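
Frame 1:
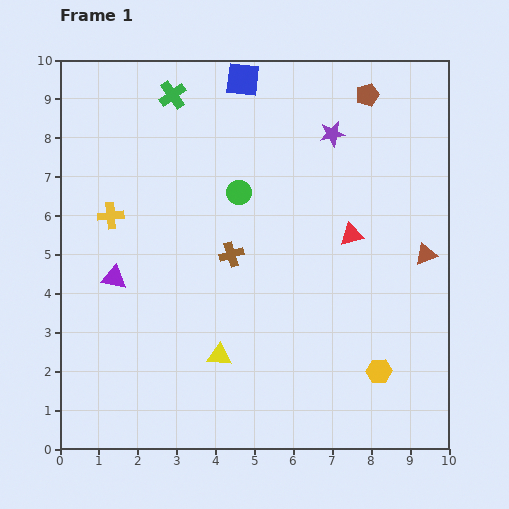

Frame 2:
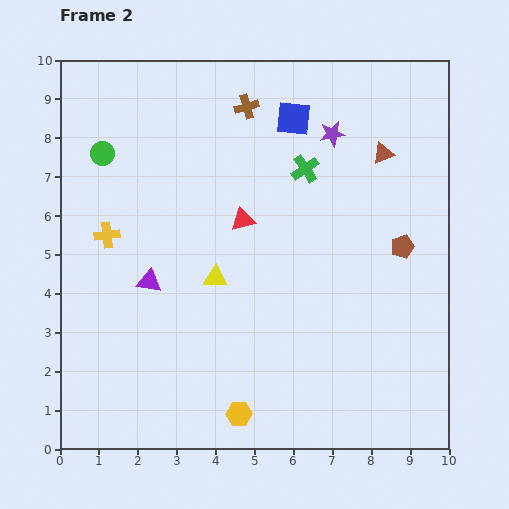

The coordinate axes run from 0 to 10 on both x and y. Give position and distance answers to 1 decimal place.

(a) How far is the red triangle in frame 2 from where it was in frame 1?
2.8

The red triangle moved from (7.5, 5.5) to (4.7, 5.9), a distance of √(2.8² + 0.4²) ≈ 2.8.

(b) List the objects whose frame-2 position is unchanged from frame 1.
the purple star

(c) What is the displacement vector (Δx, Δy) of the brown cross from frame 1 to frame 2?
(0.4, 3.8)

The brown cross was at (4.4, 5.0) in frame 1 and (4.8, 8.8) in frame 2.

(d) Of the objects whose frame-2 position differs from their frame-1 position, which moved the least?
the yellow cross

(moved 0.5)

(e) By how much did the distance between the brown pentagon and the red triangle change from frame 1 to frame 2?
+0.6

Distance in frame 1: 3.6. Distance in frame 2: 4.2.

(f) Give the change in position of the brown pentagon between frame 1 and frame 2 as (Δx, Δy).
(0.9, -3.9)

The brown pentagon was at (7.9, 9.1) in frame 1 and (8.8, 5.2) in frame 2.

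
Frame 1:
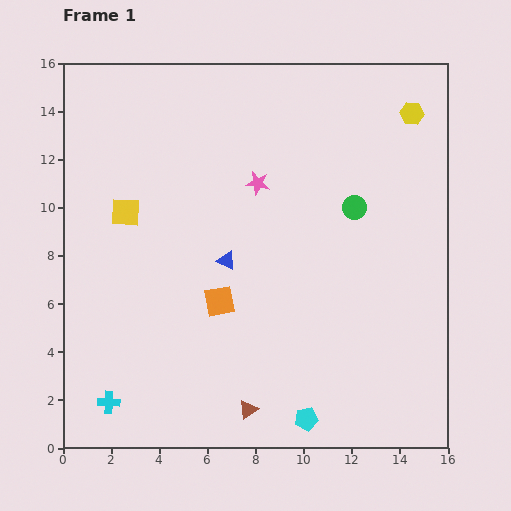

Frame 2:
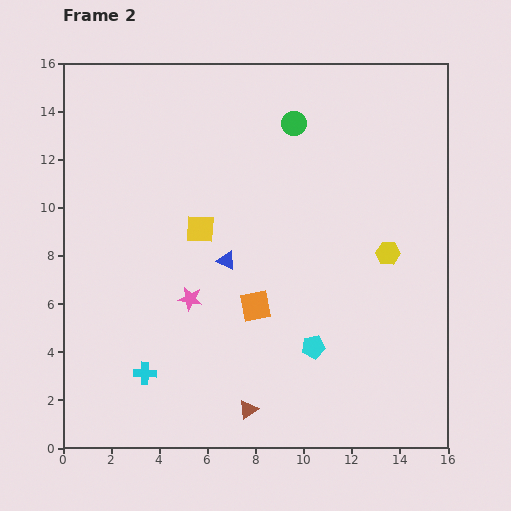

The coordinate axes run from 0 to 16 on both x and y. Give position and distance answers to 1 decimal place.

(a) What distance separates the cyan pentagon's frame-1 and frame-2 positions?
3.0

The cyan pentagon moved from (10.1, 1.2) to (10.4, 4.2), a distance of √(0.3² + 3.0²) ≈ 3.0.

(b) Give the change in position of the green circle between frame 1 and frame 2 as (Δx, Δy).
(-2.5, 3.5)

The green circle was at (12.1, 10.0) in frame 1 and (9.6, 13.5) in frame 2.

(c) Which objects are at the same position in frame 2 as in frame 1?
the brown triangle, the blue triangle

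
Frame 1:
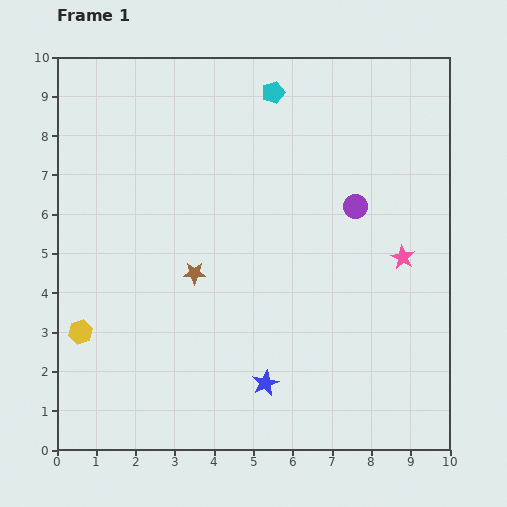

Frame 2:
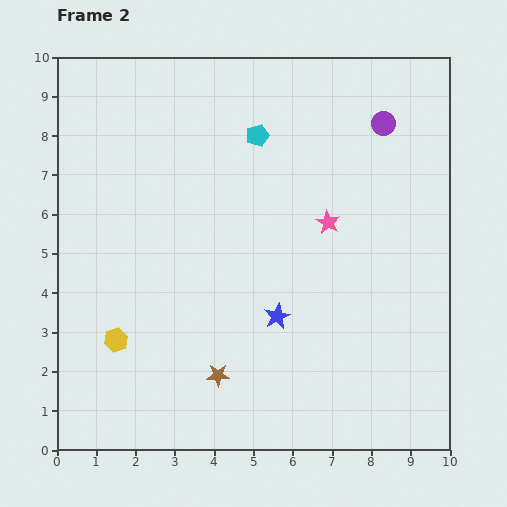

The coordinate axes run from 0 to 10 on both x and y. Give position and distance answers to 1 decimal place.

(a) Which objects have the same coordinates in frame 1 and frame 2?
none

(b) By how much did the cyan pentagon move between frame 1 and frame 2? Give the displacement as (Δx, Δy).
(-0.4, -1.1)

The cyan pentagon was at (5.5, 9.1) in frame 1 and (5.1, 8.0) in frame 2.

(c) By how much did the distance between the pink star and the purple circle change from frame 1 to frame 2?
+1.1

Distance in frame 1: 1.8. Distance in frame 2: 2.9.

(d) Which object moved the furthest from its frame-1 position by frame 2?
the brown star

(moved 2.7; next 2.2)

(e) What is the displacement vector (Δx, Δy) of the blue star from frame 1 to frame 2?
(0.3, 1.7)

The blue star was at (5.3, 1.7) in frame 1 and (5.6, 3.4) in frame 2.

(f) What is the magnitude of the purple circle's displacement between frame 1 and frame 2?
2.2

The purple circle moved from (7.6, 6.2) to (8.3, 8.3), a distance of √(0.7² + 2.1²) ≈ 2.2.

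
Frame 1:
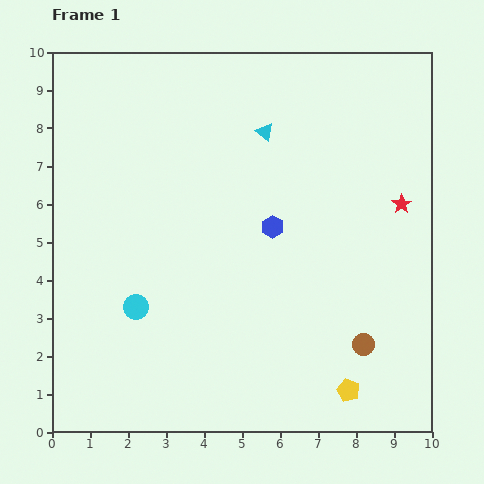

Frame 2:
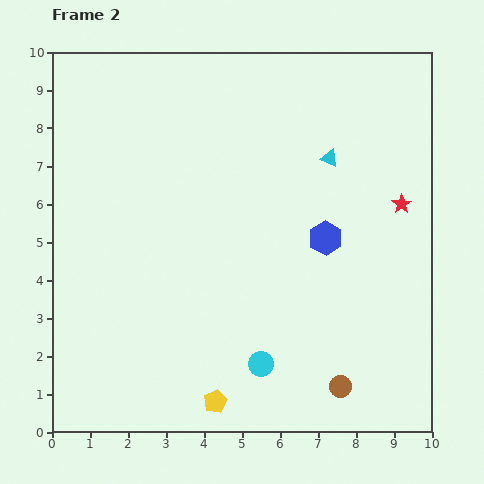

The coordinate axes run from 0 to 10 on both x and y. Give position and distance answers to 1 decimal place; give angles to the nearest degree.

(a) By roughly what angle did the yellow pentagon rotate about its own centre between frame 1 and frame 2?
24° clockwise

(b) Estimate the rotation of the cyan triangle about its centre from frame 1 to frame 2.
16° counter-clockwise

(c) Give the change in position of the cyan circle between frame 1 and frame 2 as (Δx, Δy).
(3.3, -1.5)

The cyan circle was at (2.2, 3.3) in frame 1 and (5.5, 1.8) in frame 2.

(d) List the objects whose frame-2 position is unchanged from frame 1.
the red star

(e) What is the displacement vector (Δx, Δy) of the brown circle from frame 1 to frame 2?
(-0.6, -1.1)

The brown circle was at (8.2, 2.3) in frame 1 and (7.6, 1.2) in frame 2.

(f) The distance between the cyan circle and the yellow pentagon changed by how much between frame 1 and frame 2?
-4.4

Distance in frame 1: 6.0. Distance in frame 2: 1.6.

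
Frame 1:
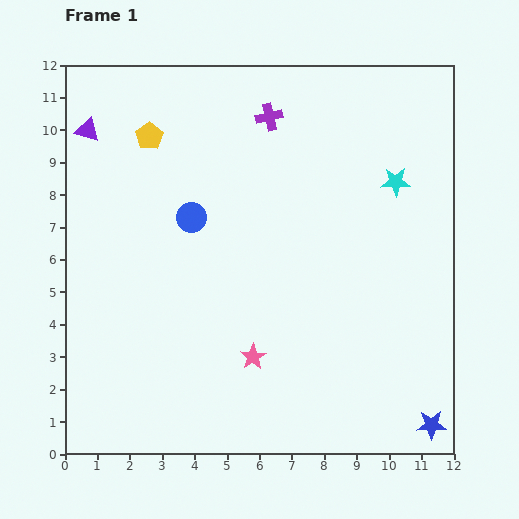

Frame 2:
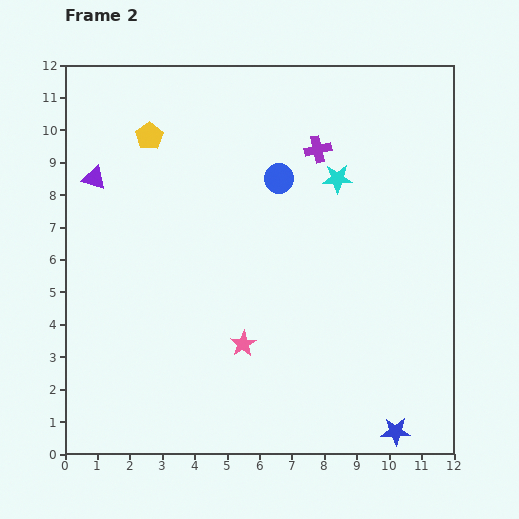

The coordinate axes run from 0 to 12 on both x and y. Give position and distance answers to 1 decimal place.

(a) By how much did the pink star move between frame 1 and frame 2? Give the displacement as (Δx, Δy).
(-0.3, 0.4)

The pink star was at (5.8, 3.0) in frame 1 and (5.5, 3.4) in frame 2.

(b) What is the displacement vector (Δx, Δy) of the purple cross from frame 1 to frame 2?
(1.5, -1.0)

The purple cross was at (6.3, 10.4) in frame 1 and (7.8, 9.4) in frame 2.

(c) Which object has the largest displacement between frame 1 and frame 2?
the blue circle

(moved 3.0; next 1.8)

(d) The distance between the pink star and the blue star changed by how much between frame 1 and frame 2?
-0.5

Distance in frame 1: 5.9. Distance in frame 2: 5.4.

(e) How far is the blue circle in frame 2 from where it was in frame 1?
3.0

The blue circle moved from (3.9, 7.3) to (6.6, 8.5), a distance of √(2.7² + 1.2²) ≈ 3.0.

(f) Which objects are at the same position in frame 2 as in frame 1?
the yellow pentagon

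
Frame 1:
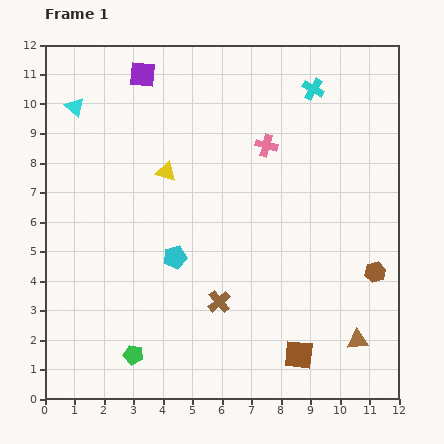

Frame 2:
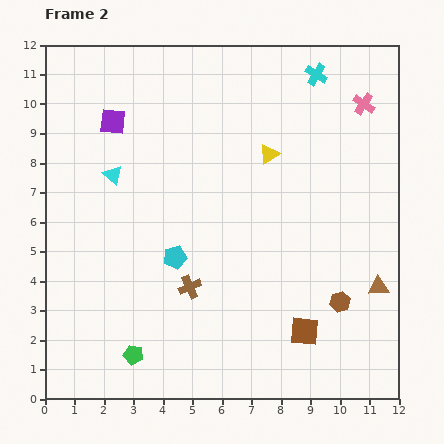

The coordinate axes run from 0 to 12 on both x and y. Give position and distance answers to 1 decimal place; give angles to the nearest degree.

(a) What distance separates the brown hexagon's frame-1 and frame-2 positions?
1.6

The brown hexagon moved from (11.2, 4.3) to (10.0, 3.3), a distance of √(1.2² + 1.0²) ≈ 1.6.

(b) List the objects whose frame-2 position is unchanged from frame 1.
the green pentagon, the cyan pentagon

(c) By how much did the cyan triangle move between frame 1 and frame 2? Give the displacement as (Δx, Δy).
(1.3, -2.3)

The cyan triangle was at (1.0, 9.9) in frame 1 and (2.3, 7.6) in frame 2.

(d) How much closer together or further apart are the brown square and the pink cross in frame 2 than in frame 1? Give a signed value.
+0.8

Distance in frame 1: 7.2. Distance in frame 2: 8.0.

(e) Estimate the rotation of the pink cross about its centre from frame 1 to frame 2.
19° clockwise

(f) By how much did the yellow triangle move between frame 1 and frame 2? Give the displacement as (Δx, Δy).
(3.5, 0.6)

The yellow triangle was at (4.1, 7.7) in frame 1 and (7.6, 8.3) in frame 2.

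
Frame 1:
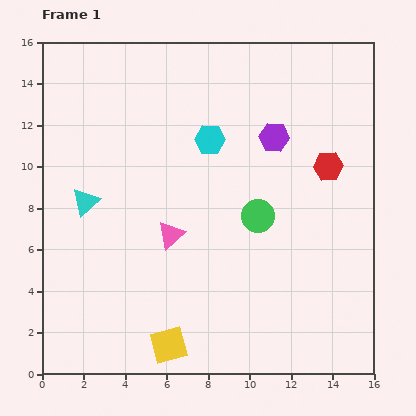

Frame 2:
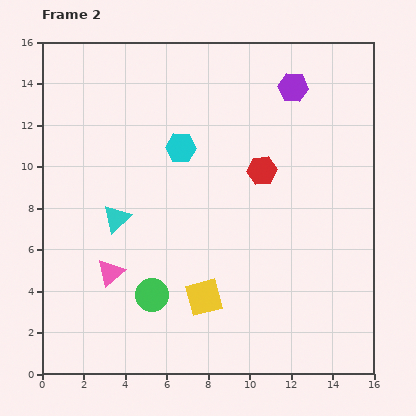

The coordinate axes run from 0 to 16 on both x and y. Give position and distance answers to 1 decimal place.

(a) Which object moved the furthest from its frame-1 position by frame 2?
the green circle

(moved 6.4; next 3.4)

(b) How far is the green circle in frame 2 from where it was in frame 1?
6.4

The green circle moved from (10.4, 7.6) to (5.3, 3.8), a distance of √(5.1² + 3.8²) ≈ 6.4.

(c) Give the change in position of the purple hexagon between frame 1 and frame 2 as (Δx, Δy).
(0.9, 2.4)

The purple hexagon was at (11.2, 11.4) in frame 1 and (12.1, 13.8) in frame 2.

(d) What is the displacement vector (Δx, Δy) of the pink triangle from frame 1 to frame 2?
(-2.9, -1.8)

The pink triangle was at (6.2, 6.7) in frame 1 and (3.3, 4.9) in frame 2.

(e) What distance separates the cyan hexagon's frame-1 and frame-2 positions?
1.5

The cyan hexagon moved from (8.1, 11.3) to (6.7, 10.9), a distance of √(1.4² + 0.4²) ≈ 1.5.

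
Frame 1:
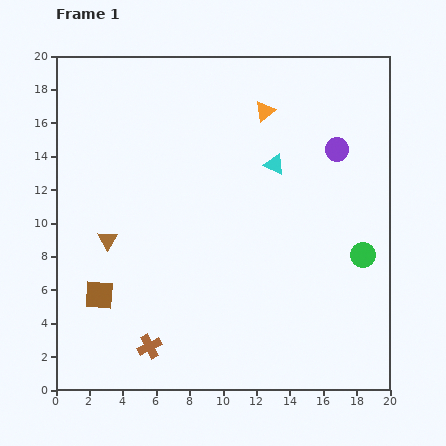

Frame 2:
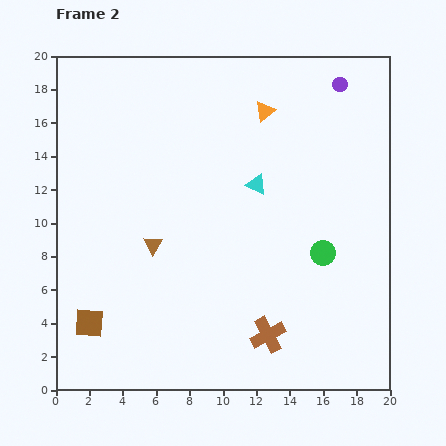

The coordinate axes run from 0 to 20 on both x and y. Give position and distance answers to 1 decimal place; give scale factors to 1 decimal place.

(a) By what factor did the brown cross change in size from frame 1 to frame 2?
1.5×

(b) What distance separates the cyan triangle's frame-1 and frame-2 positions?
1.6

The cyan triangle moved from (13.1, 13.5) to (12.0, 12.3), a distance of √(1.1² + 1.2²) ≈ 1.6.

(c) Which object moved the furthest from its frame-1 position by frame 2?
the brown cross

(moved 7.1; next 3.9)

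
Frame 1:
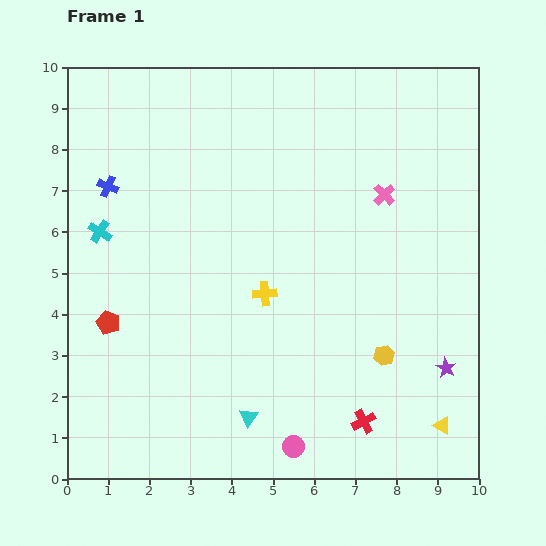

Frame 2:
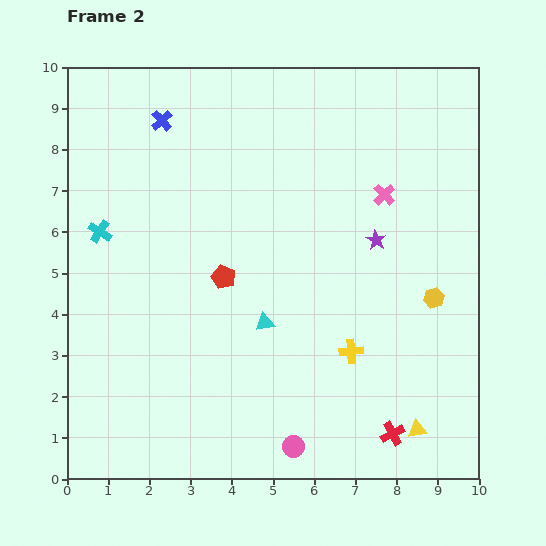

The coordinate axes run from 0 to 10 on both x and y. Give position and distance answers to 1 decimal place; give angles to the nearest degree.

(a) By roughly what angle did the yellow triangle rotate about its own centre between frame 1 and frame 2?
38° counter-clockwise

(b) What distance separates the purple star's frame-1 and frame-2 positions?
3.5

The purple star moved from (9.2, 2.7) to (7.5, 5.8), a distance of √(1.7² + 3.1²) ≈ 3.5.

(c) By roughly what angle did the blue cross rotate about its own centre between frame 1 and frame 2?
24° clockwise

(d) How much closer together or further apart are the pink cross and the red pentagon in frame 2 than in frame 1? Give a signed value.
-3.0

Distance in frame 1: 7.4. Distance in frame 2: 4.4.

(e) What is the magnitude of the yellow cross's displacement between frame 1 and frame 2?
2.5

The yellow cross moved from (4.8, 4.5) to (6.9, 3.1), a distance of √(2.1² + 1.4²) ≈ 2.5.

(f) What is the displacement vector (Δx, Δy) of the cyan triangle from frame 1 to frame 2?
(0.4, 2.3)

The cyan triangle was at (4.4, 1.5) in frame 1 and (4.8, 3.8) in frame 2.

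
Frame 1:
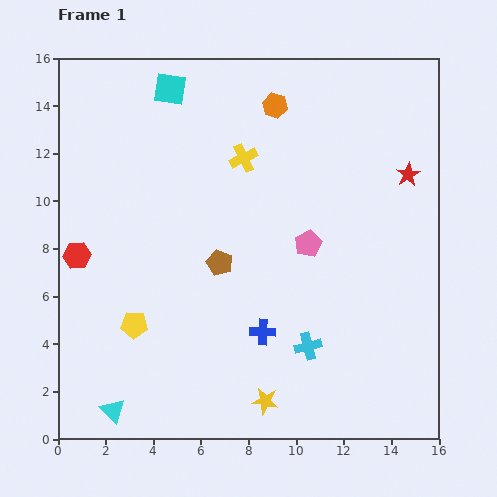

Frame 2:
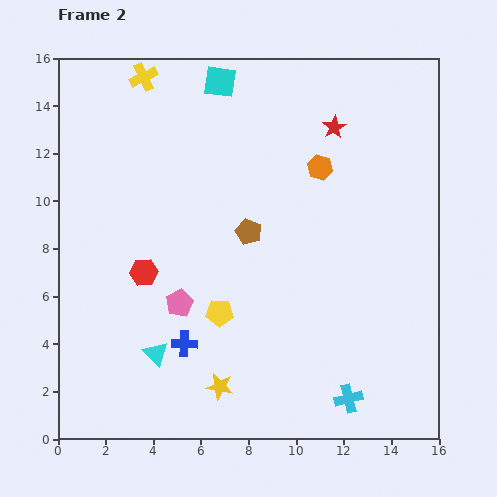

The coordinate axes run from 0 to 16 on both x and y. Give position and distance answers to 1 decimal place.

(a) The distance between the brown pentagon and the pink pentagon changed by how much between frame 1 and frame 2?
+0.4

Distance in frame 1: 3.8. Distance in frame 2: 4.2.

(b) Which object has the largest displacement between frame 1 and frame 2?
the pink pentagon

(moved 6.0; next 5.4)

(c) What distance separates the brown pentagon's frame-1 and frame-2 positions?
1.8

The brown pentagon moved from (6.8, 7.4) to (8.0, 8.7), a distance of √(1.2² + 1.3²) ≈ 1.8.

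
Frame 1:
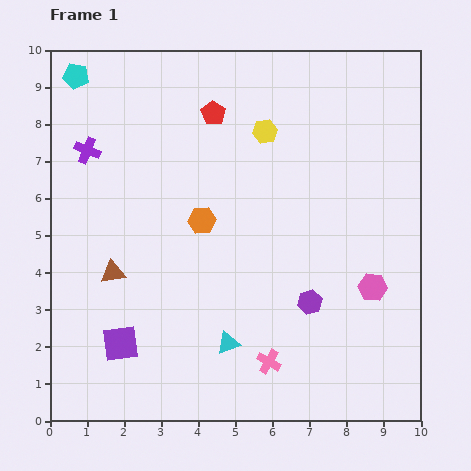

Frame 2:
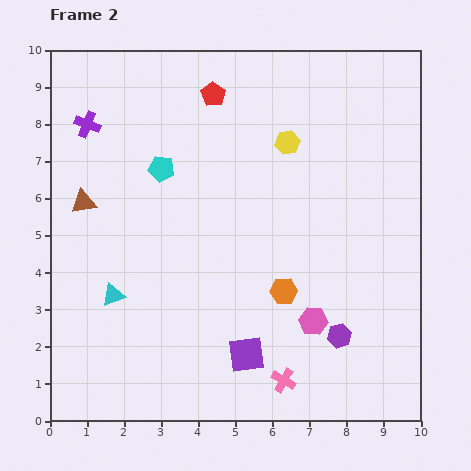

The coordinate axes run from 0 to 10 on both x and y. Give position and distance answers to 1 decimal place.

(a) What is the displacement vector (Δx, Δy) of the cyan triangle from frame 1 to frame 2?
(-3.1, 1.3)

The cyan triangle was at (4.8, 2.1) in frame 1 and (1.7, 3.4) in frame 2.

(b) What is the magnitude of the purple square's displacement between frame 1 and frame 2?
3.4

The purple square moved from (1.9, 2.1) to (5.3, 1.8), a distance of √(3.4² + 0.3²) ≈ 3.4.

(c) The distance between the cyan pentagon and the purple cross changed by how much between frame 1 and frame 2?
+0.3

Distance in frame 1: 2.0. Distance in frame 2: 2.3.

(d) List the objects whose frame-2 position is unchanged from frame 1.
none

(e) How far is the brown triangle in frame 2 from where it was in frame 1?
2.1

The brown triangle moved from (1.7, 4.0) to (0.9, 5.9), a distance of √(0.8² + 1.9²) ≈ 2.1.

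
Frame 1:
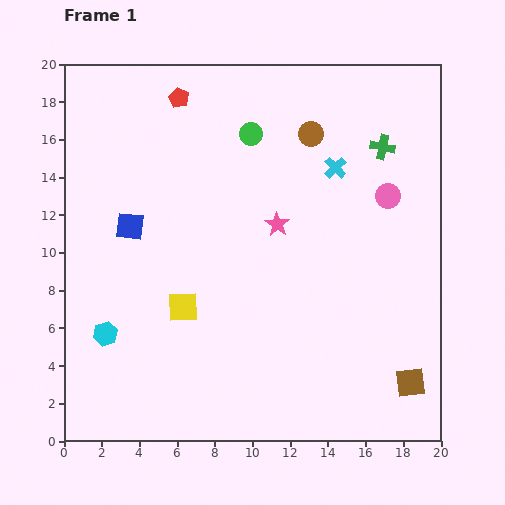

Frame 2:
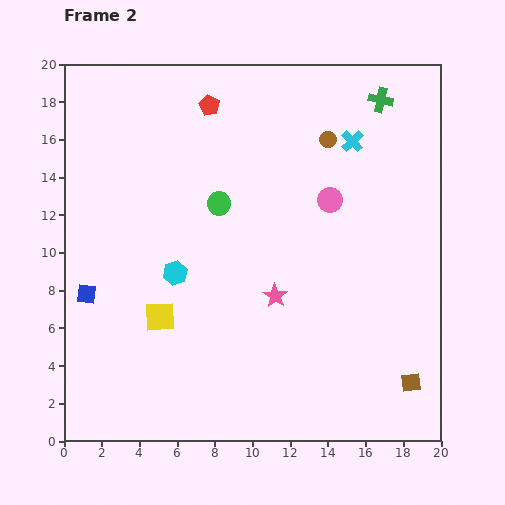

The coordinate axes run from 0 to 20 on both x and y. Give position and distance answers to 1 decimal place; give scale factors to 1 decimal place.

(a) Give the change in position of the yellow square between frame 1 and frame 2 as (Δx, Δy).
(-1.2, -0.5)

The yellow square was at (6.3, 7.1) in frame 1 and (5.1, 6.6) in frame 2.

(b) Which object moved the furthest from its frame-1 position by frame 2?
the cyan hexagon

(moved 4.9; next 4.3)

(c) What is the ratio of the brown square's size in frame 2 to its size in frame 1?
0.7×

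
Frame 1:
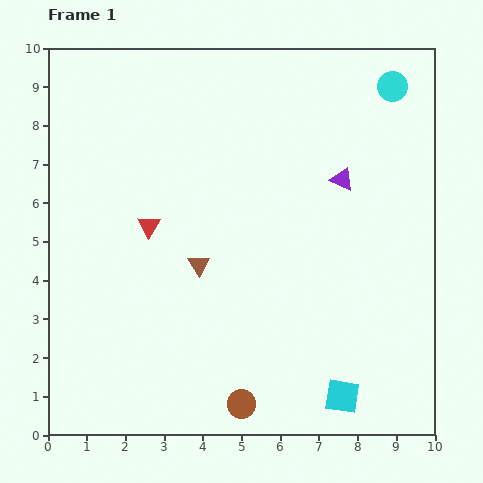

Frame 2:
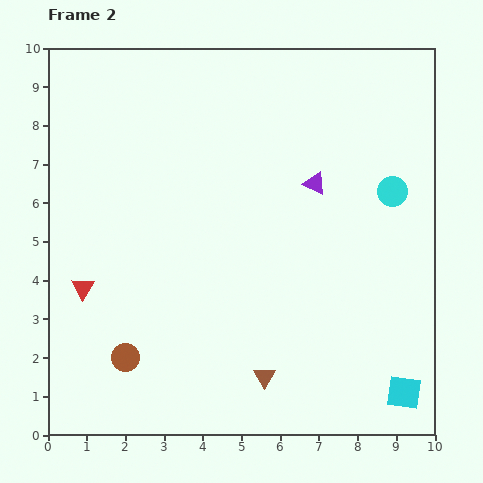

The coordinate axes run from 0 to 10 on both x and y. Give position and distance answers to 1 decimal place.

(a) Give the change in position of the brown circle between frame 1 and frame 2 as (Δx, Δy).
(-3.0, 1.2)

The brown circle was at (5.0, 0.8) in frame 1 and (2.0, 2.0) in frame 2.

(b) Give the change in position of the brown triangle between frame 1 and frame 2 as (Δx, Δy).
(1.7, -2.9)

The brown triangle was at (3.9, 4.4) in frame 1 and (5.6, 1.5) in frame 2.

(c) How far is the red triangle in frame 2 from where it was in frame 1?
2.3

The red triangle moved from (2.6, 5.4) to (0.9, 3.8), a distance of √(1.7² + 1.6²) ≈ 2.3.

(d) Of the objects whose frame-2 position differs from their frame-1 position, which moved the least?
the purple triangle

(moved 0.7)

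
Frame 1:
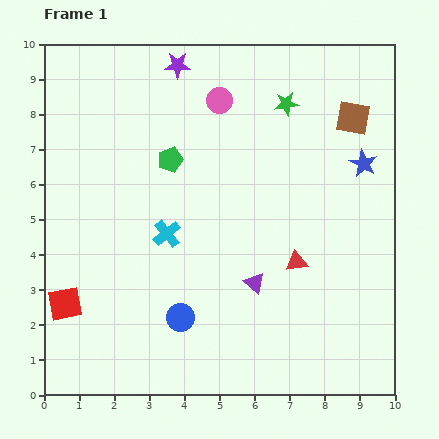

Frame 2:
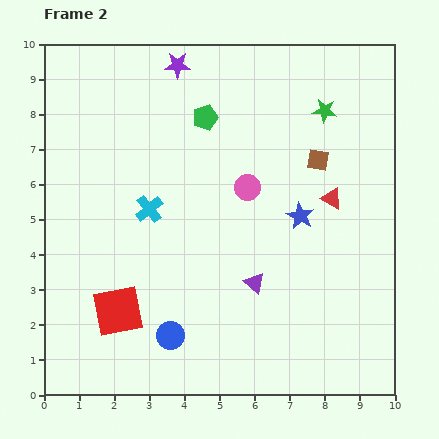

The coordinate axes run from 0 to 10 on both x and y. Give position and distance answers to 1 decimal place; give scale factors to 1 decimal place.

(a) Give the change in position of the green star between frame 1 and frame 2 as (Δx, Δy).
(1.1, -0.2)

The green star was at (6.9, 8.3) in frame 1 and (8.0, 8.1) in frame 2.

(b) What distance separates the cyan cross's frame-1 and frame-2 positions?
0.9

The cyan cross moved from (3.5, 4.6) to (3.0, 5.3), a distance of √(0.5² + 0.7²) ≈ 0.9.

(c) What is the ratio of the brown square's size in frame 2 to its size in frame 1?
0.6×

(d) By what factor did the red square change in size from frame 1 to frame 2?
1.5×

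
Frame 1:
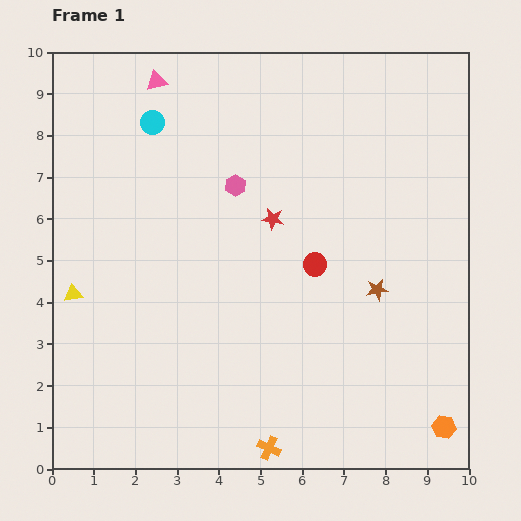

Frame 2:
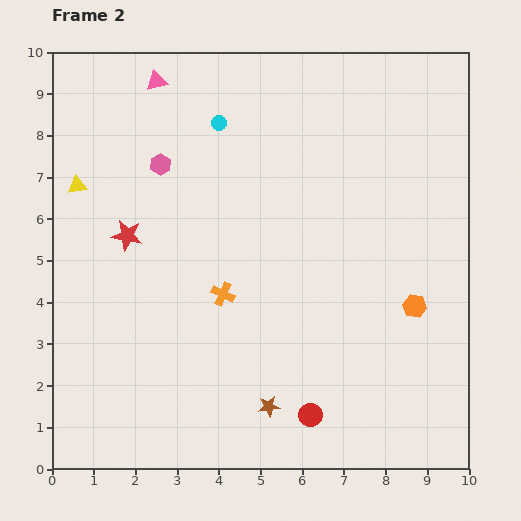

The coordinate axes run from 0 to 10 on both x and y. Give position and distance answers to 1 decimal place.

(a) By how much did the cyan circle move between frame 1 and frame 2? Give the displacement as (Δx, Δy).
(1.6, 0.0)

The cyan circle was at (2.4, 8.3) in frame 1 and (4.0, 8.3) in frame 2.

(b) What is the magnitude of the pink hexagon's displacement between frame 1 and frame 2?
1.9

The pink hexagon moved from (4.4, 6.8) to (2.6, 7.3), a distance of √(1.8² + 0.5²) ≈ 1.9.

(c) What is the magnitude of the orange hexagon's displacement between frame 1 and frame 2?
3.0

The orange hexagon moved from (9.4, 1.0) to (8.7, 3.9), a distance of √(0.7² + 2.9²) ≈ 3.0.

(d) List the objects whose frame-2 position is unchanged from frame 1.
the pink triangle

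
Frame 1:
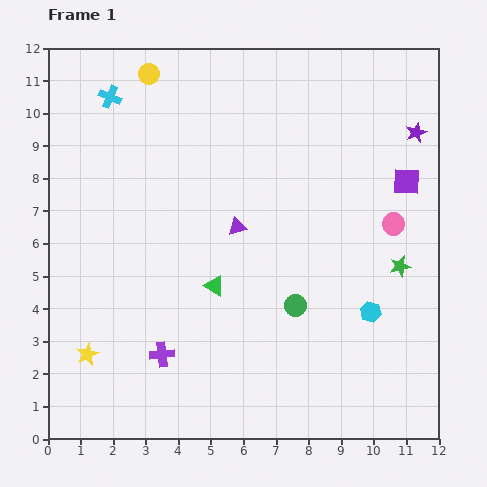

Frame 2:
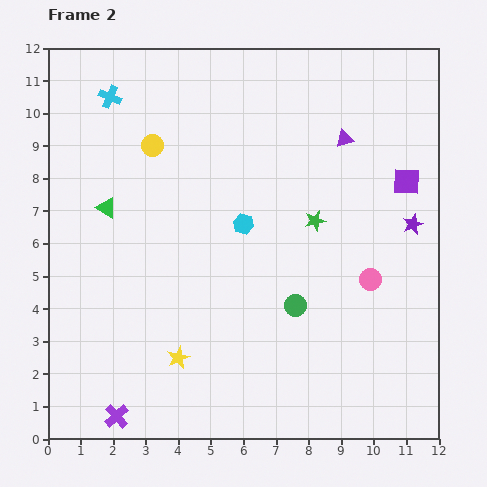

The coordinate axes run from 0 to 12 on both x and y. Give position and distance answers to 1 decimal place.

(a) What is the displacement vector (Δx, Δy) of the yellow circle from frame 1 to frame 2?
(0.1, -2.2)

The yellow circle was at (3.1, 11.2) in frame 1 and (3.2, 9.0) in frame 2.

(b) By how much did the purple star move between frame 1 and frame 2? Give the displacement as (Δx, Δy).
(-0.1, -2.8)

The purple star was at (11.3, 9.4) in frame 1 and (11.2, 6.6) in frame 2.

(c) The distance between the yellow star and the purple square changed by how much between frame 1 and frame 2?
-2.3

Distance in frame 1: 11.1. Distance in frame 2: 8.8.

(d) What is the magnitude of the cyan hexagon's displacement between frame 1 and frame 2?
4.7

The cyan hexagon moved from (9.9, 3.9) to (6.0, 6.6), a distance of √(3.9² + 2.7²) ≈ 4.7.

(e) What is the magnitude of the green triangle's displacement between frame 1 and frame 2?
4.1

The green triangle moved from (5.1, 4.7) to (1.8, 7.1), a distance of √(3.3² + 2.4²) ≈ 4.1.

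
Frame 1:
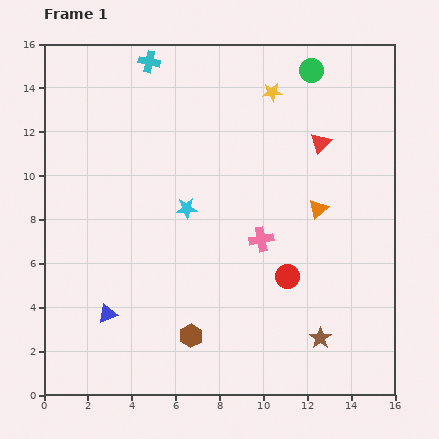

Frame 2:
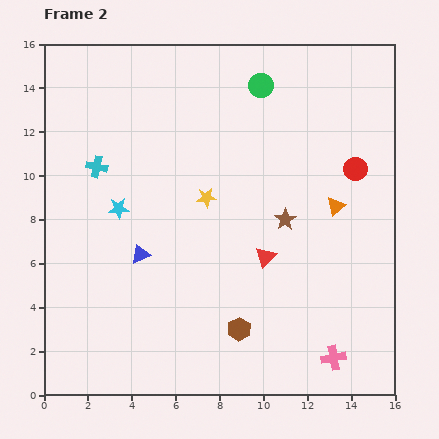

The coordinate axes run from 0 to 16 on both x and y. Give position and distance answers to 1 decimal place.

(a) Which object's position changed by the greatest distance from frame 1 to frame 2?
the pink cross

(moved 6.3; next 5.8)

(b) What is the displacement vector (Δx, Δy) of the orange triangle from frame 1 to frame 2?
(0.8, 0.1)

The orange triangle was at (12.5, 8.5) in frame 1 and (13.3, 8.6) in frame 2.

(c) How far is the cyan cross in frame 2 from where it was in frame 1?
5.4

The cyan cross moved from (4.8, 15.2) to (2.4, 10.4), a distance of √(2.4² + 4.8²) ≈ 5.4.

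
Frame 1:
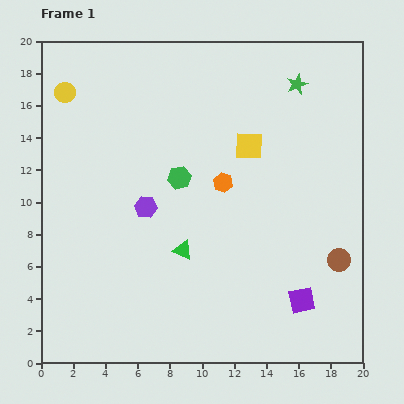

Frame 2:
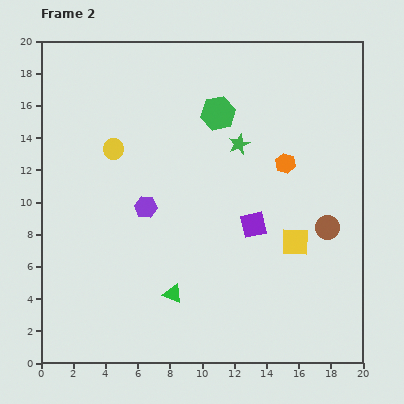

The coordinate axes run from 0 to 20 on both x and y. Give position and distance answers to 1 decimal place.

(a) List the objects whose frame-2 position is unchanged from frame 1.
the purple hexagon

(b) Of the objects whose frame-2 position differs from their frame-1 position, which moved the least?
the brown circle

(moved 2.1)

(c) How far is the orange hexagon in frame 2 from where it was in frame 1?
4.1

The orange hexagon moved from (11.3, 11.2) to (15.2, 12.4), a distance of √(3.9² + 1.2²) ≈ 4.1.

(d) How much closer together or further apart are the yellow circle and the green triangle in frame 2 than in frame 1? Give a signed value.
-2.5

Distance in frame 1: 12.2. Distance in frame 2: 9.7.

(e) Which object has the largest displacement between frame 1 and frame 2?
the yellow square

(moved 6.7; next 5.6)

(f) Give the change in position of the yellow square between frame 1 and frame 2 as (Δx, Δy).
(2.9, -6.0)

The yellow square was at (12.9, 13.5) in frame 1 and (15.8, 7.5) in frame 2.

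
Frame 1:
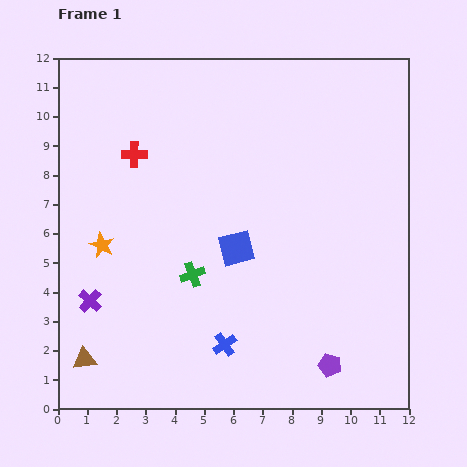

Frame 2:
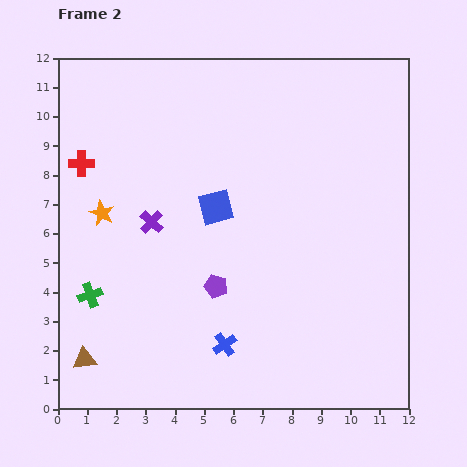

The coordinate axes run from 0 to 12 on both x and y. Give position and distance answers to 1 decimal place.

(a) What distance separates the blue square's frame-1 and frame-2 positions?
1.6

The blue square moved from (6.1, 5.5) to (5.4, 6.9), a distance of √(0.7² + 1.4²) ≈ 1.6.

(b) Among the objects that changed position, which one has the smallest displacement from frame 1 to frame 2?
the orange star

(moved 1.1)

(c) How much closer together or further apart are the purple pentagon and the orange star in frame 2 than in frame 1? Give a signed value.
-4.2

Distance in frame 1: 8.8. Distance in frame 2: 4.6.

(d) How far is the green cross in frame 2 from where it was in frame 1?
3.6

The green cross moved from (4.6, 4.6) to (1.1, 3.9), a distance of √(3.5² + 0.7²) ≈ 3.6.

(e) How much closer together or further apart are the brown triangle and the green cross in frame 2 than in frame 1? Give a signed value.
-2.5

Distance in frame 1: 4.7. Distance in frame 2: 2.2.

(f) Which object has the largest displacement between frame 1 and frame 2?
the purple pentagon

(moved 4.7; next 3.6)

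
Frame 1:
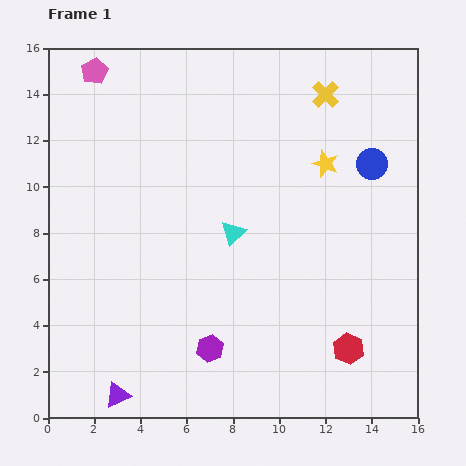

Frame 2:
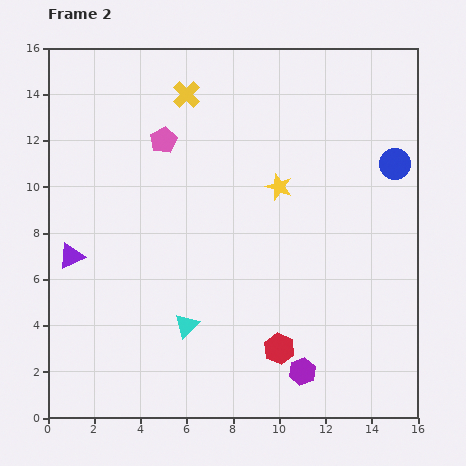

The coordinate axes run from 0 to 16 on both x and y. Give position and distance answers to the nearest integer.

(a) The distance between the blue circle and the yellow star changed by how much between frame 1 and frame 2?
+3

Distance in frame 1: 2. Distance in frame 2: 5.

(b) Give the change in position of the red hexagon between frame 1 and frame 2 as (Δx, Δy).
(-3, 0)

The red hexagon was at (13, 3) in frame 1 and (10, 3) in frame 2.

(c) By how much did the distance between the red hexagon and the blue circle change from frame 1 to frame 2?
+1

Distance in frame 1: 8. Distance in frame 2: 9.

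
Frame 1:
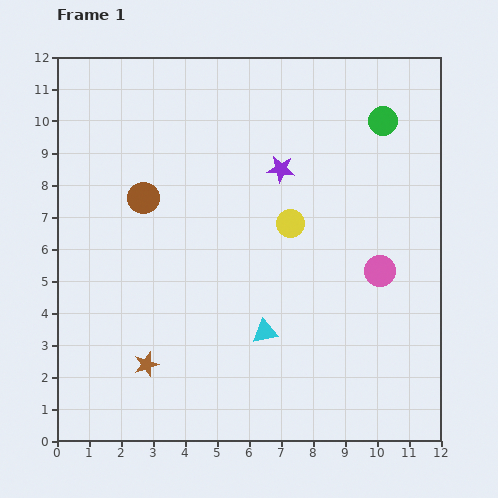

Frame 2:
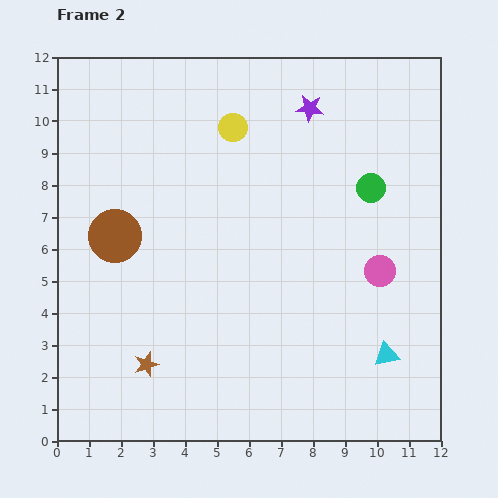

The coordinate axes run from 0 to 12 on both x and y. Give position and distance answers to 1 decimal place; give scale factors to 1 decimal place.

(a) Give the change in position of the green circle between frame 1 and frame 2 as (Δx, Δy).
(-0.4, -2.1)

The green circle was at (10.2, 10.0) in frame 1 and (9.8, 7.9) in frame 2.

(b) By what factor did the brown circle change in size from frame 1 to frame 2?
1.7×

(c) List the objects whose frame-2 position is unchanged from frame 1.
the pink circle, the brown star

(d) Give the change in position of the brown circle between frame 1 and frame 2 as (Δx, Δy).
(-0.9, -1.2)

The brown circle was at (2.7, 7.6) in frame 1 and (1.8, 6.4) in frame 2.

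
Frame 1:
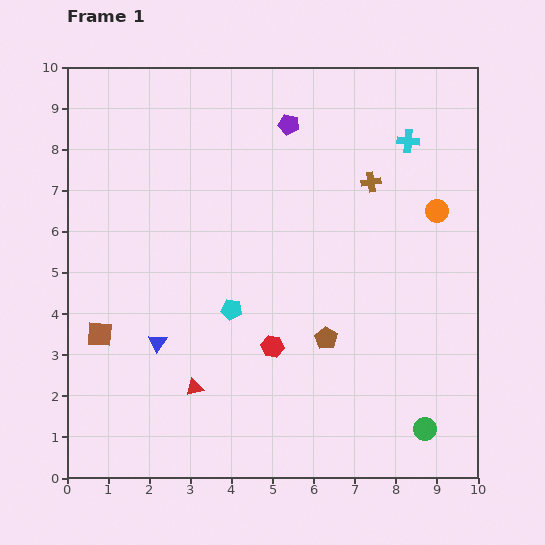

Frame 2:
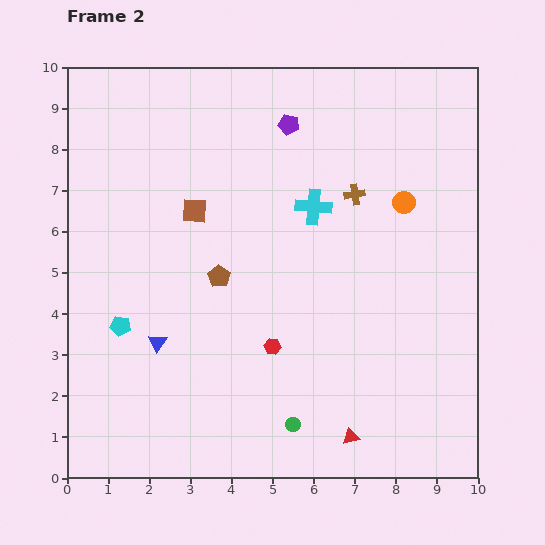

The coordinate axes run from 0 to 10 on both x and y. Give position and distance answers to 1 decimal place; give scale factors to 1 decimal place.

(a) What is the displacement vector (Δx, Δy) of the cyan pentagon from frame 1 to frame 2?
(-2.7, -0.4)

The cyan pentagon was at (4.0, 4.1) in frame 1 and (1.3, 3.7) in frame 2.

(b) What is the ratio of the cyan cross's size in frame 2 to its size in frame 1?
1.6×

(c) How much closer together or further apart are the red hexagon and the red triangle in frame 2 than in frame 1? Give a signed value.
+0.8

Distance in frame 1: 2.1. Distance in frame 2: 2.9.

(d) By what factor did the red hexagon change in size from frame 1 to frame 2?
0.8×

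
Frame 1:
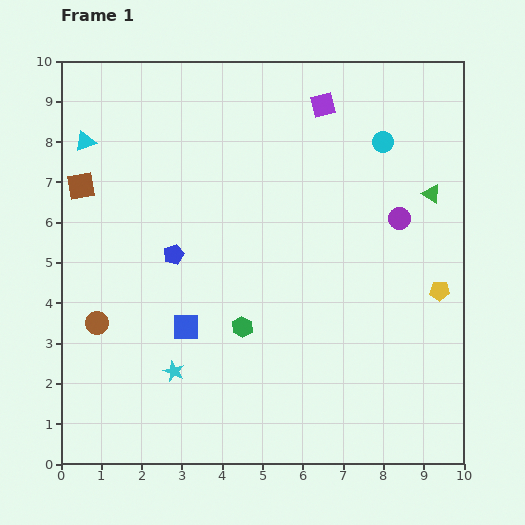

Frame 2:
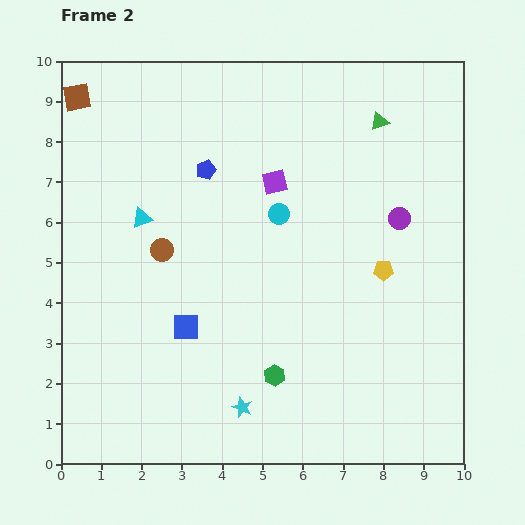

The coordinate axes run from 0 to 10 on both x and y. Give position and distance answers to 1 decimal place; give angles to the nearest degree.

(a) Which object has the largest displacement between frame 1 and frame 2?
the cyan circle

(moved 3.2; next 2.4)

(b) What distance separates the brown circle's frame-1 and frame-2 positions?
2.4

The brown circle moved from (0.9, 3.5) to (2.5, 5.3), a distance of √(1.6² + 1.8²) ≈ 2.4.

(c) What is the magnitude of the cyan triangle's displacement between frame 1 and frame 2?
2.4

The cyan triangle moved from (0.6, 8.0) to (2.0, 6.1), a distance of √(1.4² + 1.9²) ≈ 2.4.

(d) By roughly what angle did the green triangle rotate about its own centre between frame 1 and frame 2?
54° counter-clockwise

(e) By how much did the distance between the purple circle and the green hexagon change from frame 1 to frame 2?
+0.3

Distance in frame 1: 4.7. Distance in frame 2: 5.0.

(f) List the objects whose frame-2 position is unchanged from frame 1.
the blue square, the purple circle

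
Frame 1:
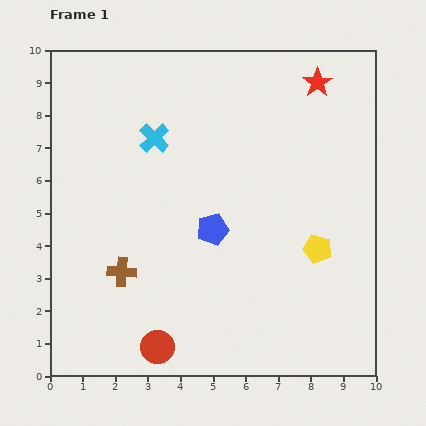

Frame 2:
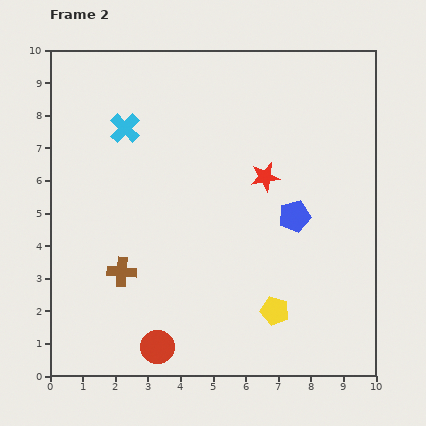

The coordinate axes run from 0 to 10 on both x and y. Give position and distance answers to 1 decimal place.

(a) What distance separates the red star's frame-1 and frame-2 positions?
3.3

The red star moved from (8.2, 9.0) to (6.6, 6.1), a distance of √(1.6² + 2.9²) ≈ 3.3.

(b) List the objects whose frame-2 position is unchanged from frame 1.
the red circle, the brown cross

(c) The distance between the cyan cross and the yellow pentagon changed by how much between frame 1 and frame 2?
+1.2

Distance in frame 1: 6.0. Distance in frame 2: 7.2.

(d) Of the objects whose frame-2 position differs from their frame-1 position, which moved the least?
the cyan cross

(moved 0.9)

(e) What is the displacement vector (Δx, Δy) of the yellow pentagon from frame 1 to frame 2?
(-1.3, -1.9)

The yellow pentagon was at (8.2, 3.9) in frame 1 and (6.9, 2.0) in frame 2.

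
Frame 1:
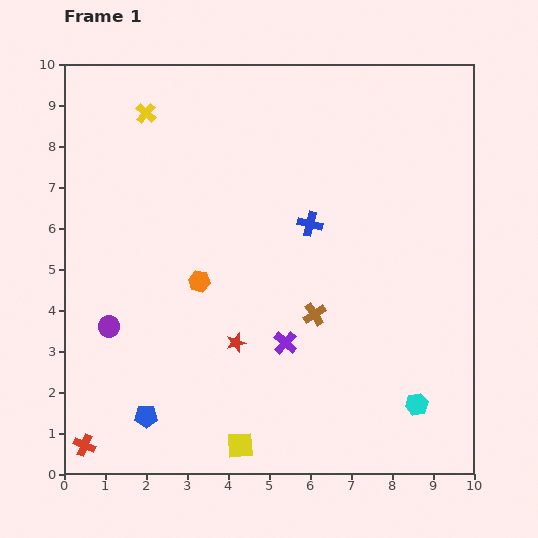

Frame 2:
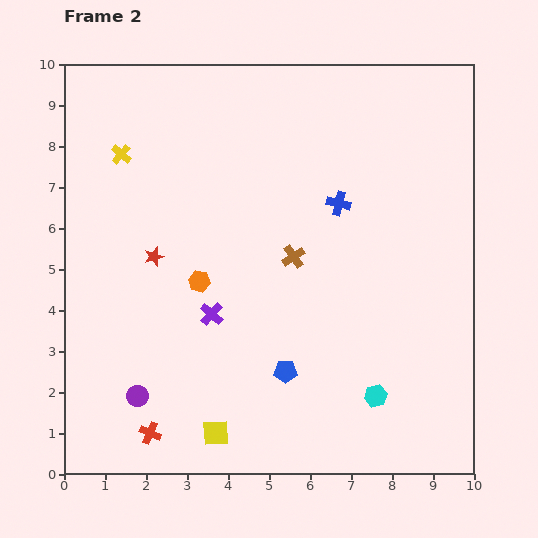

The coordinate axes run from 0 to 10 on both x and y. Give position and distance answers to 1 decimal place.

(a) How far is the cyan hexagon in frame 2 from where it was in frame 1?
1.0

The cyan hexagon moved from (8.6, 1.7) to (7.6, 1.9), a distance of √(1.0² + 0.2²) ≈ 1.0.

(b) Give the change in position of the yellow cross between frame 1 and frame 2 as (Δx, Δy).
(-0.6, -1.0)

The yellow cross was at (2.0, 8.8) in frame 1 and (1.4, 7.8) in frame 2.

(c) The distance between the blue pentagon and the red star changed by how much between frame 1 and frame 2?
+1.5

Distance in frame 1: 2.8. Distance in frame 2: 4.3.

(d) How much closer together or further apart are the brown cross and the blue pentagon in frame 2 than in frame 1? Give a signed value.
-2.0

Distance in frame 1: 4.8. Distance in frame 2: 2.8.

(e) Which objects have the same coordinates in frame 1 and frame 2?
the orange hexagon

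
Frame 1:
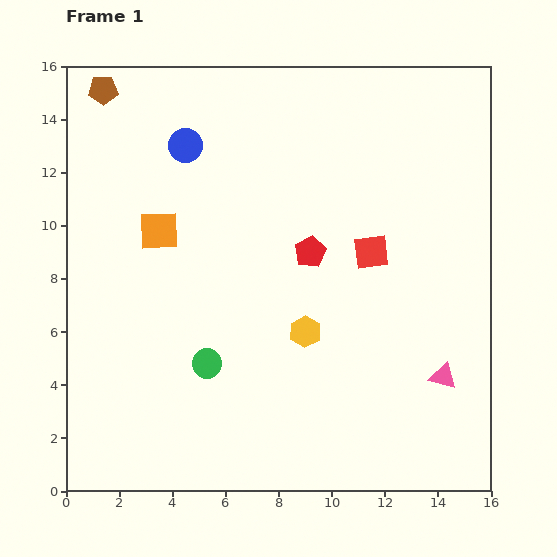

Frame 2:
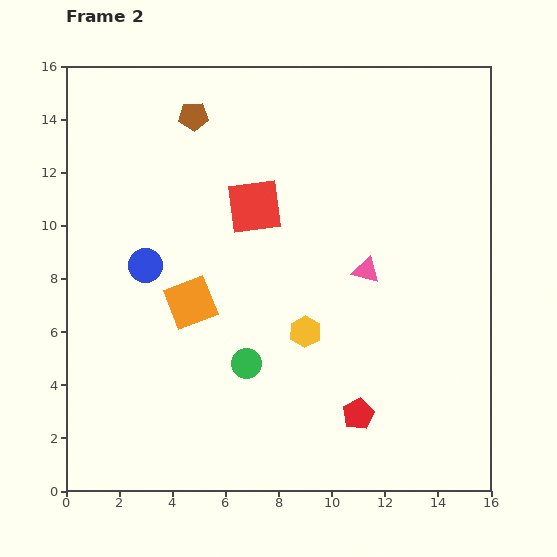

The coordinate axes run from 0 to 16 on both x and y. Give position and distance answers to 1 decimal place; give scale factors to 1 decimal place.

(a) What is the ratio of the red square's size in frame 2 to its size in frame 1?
1.6×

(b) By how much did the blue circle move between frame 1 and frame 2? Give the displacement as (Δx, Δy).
(-1.5, -4.5)

The blue circle was at (4.5, 13.0) in frame 1 and (3.0, 8.5) in frame 2.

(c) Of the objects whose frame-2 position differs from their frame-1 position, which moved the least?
the green circle

(moved 1.5)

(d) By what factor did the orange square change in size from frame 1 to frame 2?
1.3×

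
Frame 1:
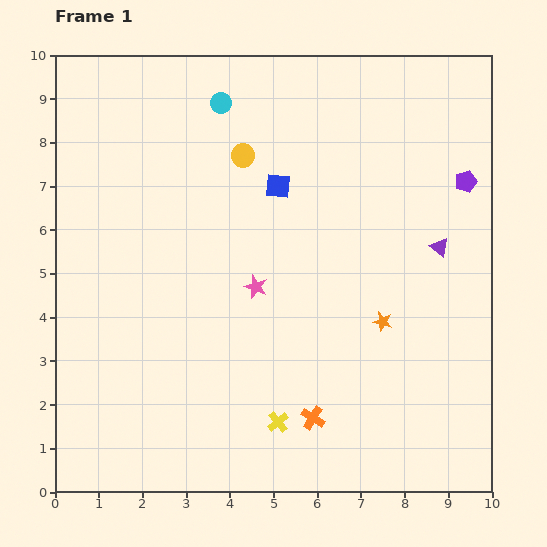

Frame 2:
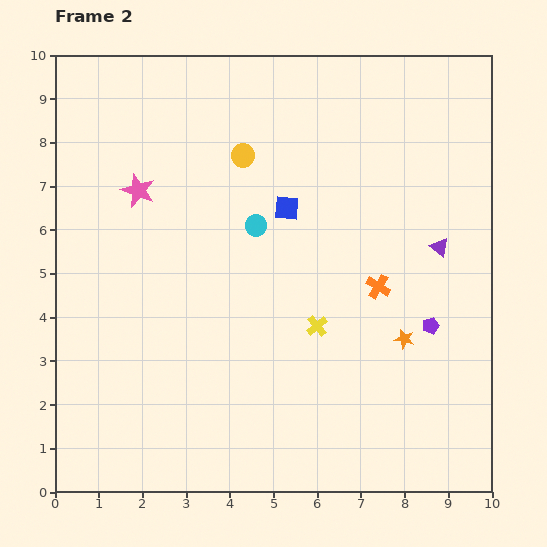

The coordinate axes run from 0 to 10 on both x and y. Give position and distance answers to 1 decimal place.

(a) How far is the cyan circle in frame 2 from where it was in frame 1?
2.9

The cyan circle moved from (3.8, 8.9) to (4.6, 6.1), a distance of √(0.8² + 2.8²) ≈ 2.9.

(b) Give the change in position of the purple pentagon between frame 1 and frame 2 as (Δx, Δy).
(-0.8, -3.3)

The purple pentagon was at (9.4, 7.1) in frame 1 and (8.6, 3.8) in frame 2.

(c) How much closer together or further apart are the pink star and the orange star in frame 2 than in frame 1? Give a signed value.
+4.0

Distance in frame 1: 3.0. Distance in frame 2: 7.0.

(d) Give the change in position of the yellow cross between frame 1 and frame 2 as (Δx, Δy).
(0.9, 2.2)

The yellow cross was at (5.1, 1.6) in frame 1 and (6.0, 3.8) in frame 2.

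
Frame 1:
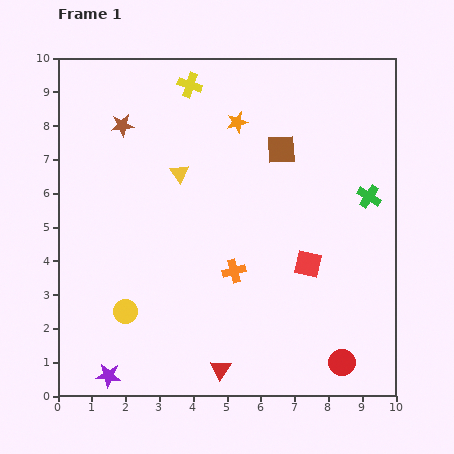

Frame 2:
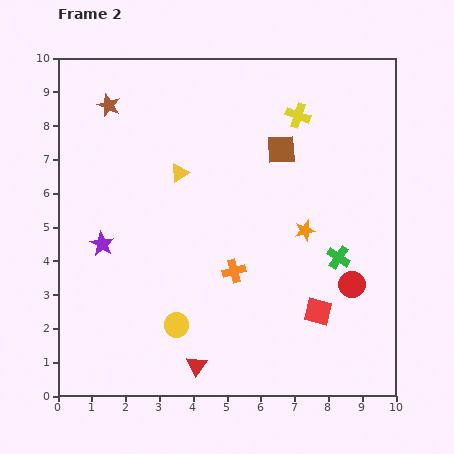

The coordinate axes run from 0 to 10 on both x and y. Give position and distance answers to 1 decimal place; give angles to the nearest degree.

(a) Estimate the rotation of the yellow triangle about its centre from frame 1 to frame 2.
32° clockwise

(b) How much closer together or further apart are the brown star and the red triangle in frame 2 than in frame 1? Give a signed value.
+0.3

Distance in frame 1: 7.8. Distance in frame 2: 8.1.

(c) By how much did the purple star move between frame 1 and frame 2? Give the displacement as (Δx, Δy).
(-0.2, 3.9)

The purple star was at (1.5, 0.6) in frame 1 and (1.3, 4.5) in frame 2.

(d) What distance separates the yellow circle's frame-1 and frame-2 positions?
1.6

The yellow circle moved from (2.0, 2.5) to (3.5, 2.1), a distance of √(1.5² + 0.4²) ≈ 1.6.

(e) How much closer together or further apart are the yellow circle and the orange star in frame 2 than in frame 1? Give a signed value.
-1.8

Distance in frame 1: 6.5. Distance in frame 2: 4.7.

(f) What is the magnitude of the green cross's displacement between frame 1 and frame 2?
2.0

The green cross moved from (9.2, 5.9) to (8.3, 4.1), a distance of √(0.9² + 1.8²) ≈ 2.0.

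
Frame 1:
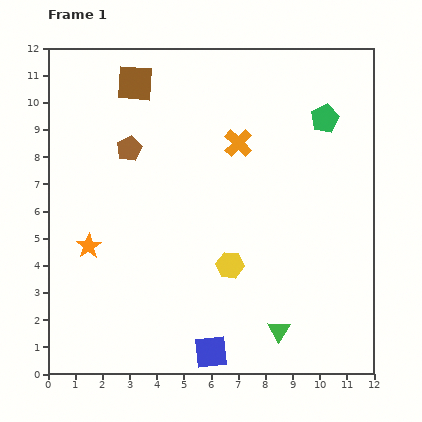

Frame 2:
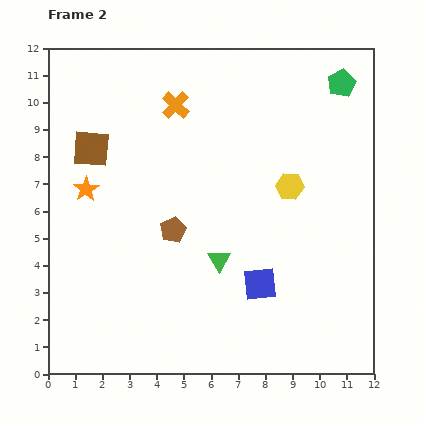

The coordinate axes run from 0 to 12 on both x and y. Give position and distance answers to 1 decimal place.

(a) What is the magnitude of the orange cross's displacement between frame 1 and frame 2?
2.7

The orange cross moved from (7.0, 8.5) to (4.7, 9.9), a distance of √(2.3² + 1.4²) ≈ 2.7.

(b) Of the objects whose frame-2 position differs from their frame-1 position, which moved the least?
the green pentagon

(moved 1.4)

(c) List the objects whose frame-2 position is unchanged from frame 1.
none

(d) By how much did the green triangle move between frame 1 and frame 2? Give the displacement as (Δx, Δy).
(-2.2, 2.6)

The green triangle was at (8.5, 1.6) in frame 1 and (6.3, 4.2) in frame 2.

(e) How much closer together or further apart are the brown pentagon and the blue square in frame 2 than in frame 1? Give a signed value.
-4.3

Distance in frame 1: 8.1. Distance in frame 2: 3.8.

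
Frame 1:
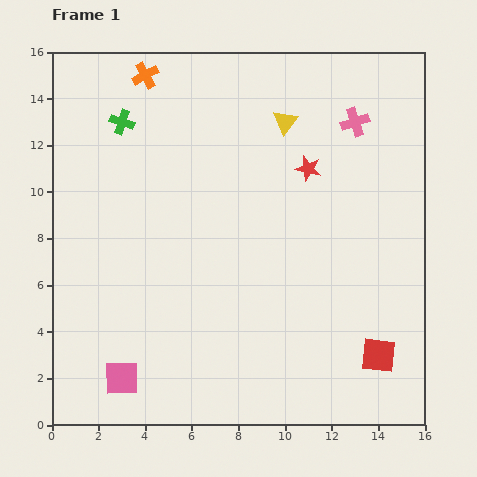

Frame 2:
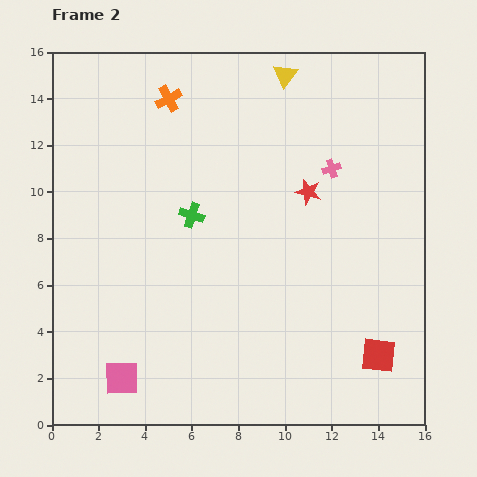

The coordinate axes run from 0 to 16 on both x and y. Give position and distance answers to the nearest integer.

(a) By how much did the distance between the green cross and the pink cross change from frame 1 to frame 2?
-4

Distance in frame 1: 10. Distance in frame 2: 6.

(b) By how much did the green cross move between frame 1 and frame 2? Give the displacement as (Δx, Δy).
(3, -4)

The green cross was at (3, 13) in frame 1 and (6, 9) in frame 2.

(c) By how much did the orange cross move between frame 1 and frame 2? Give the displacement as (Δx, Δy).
(1, -1)

The orange cross was at (4, 15) in frame 1 and (5, 14) in frame 2.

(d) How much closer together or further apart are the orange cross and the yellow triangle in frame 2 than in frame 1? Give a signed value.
-1

Distance in frame 1: 6. Distance in frame 2: 5.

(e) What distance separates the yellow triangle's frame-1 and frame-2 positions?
2

The yellow triangle moved from (10, 13) to (10, 15), a distance of √(0² + 2²) ≈ 2.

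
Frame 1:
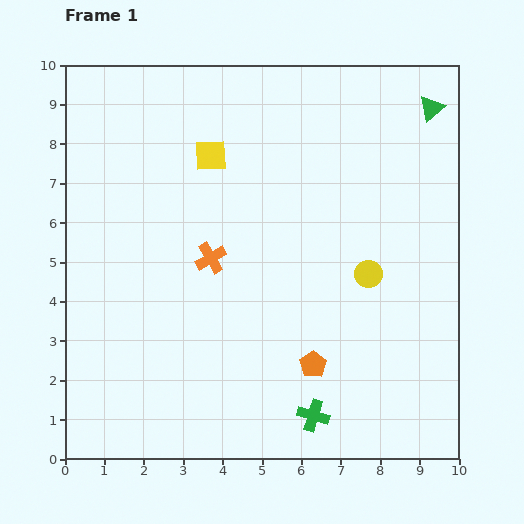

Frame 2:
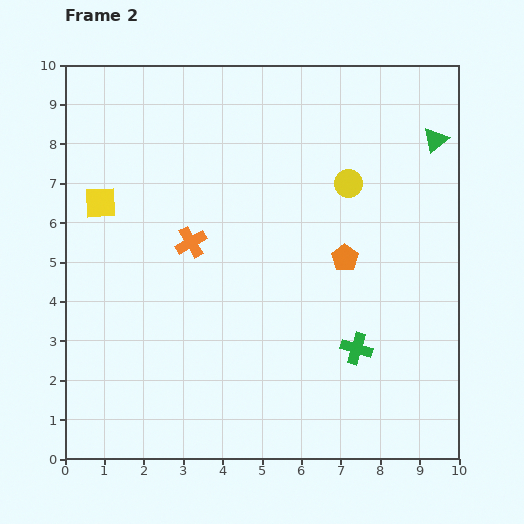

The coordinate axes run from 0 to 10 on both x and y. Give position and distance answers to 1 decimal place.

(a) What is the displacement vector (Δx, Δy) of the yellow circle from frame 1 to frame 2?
(-0.5, 2.3)

The yellow circle was at (7.7, 4.7) in frame 1 and (7.2, 7.0) in frame 2.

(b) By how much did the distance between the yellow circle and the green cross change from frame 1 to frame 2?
+0.3

Distance in frame 1: 3.9. Distance in frame 2: 4.2.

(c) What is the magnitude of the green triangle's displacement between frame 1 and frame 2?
0.8

The green triangle moved from (9.3, 8.9) to (9.4, 8.1), a distance of √(0.1² + 0.8²) ≈ 0.8.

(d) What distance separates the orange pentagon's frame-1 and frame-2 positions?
2.8

The orange pentagon moved from (6.3, 2.4) to (7.1, 5.1), a distance of √(0.8² + 2.7²) ≈ 2.8.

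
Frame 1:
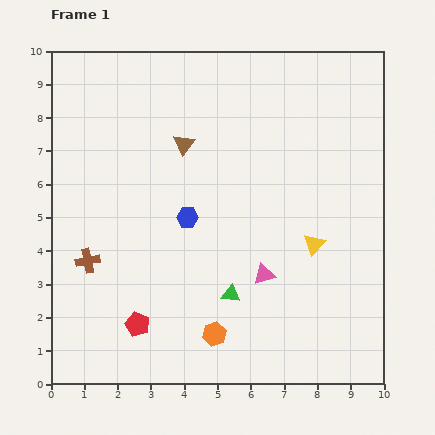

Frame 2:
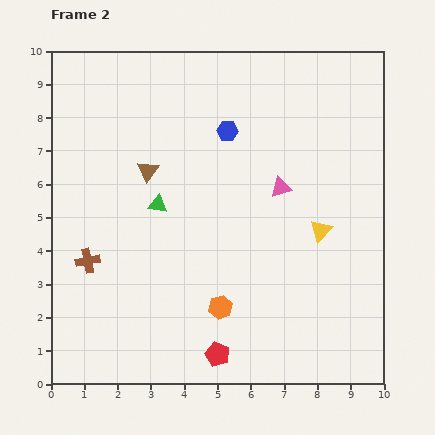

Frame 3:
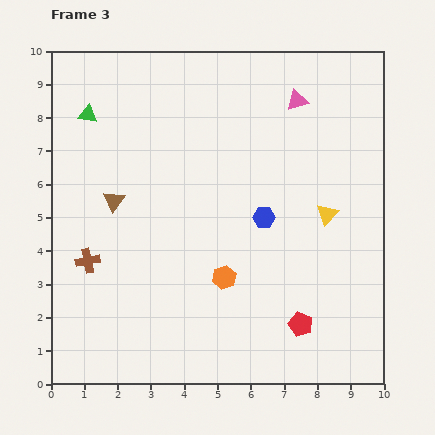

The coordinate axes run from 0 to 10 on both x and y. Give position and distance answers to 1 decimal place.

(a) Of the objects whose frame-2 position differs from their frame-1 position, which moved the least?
the yellow triangle

(moved 0.4)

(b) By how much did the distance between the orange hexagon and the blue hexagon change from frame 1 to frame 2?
+1.7

Distance in frame 1: 3.6. Distance in frame 2: 5.3.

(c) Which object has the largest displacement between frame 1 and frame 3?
the green triangle

(moved 6.9; next 5.3)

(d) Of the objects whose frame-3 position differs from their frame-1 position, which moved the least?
the yellow triangle

(moved 1.0)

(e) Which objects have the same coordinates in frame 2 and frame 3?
the brown cross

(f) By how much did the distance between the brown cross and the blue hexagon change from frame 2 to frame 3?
-0.2

Distance in frame 2: 5.7. Distance in frame 3: 5.5.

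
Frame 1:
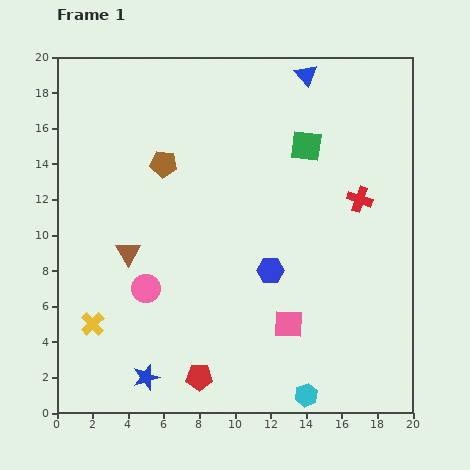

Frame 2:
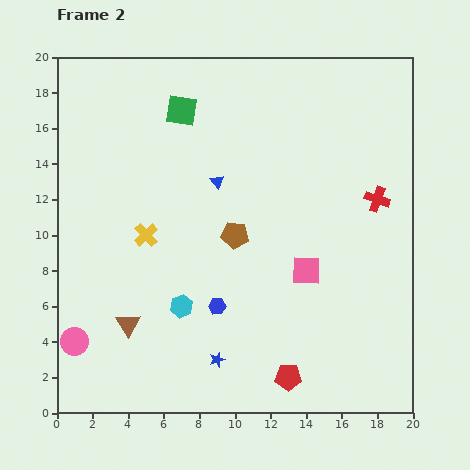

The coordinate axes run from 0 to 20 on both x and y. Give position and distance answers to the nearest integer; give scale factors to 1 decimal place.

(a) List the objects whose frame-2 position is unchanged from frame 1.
none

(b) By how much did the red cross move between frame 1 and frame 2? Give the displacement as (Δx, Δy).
(1, 0)

The red cross was at (17, 12) in frame 1 and (18, 12) in frame 2.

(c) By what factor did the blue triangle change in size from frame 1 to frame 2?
0.6×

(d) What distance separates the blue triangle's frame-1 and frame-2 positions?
8

The blue triangle moved from (14, 19) to (9, 13), a distance of √(5² + 6²) ≈ 8.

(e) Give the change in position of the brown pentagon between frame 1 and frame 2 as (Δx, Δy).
(4, -4)

The brown pentagon was at (6, 14) in frame 1 and (10, 10) in frame 2.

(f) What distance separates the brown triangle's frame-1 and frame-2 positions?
4

The brown triangle moved from (4, 9) to (4, 5), a distance of √(0² + 4²) ≈ 4.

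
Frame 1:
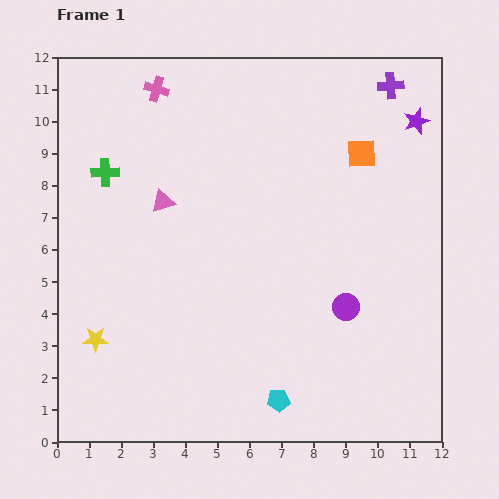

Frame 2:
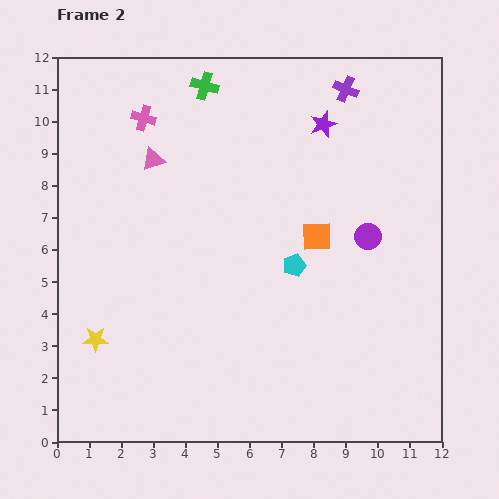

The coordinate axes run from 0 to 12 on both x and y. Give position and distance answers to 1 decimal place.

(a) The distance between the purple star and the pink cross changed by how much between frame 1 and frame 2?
-2.6

Distance in frame 1: 8.2. Distance in frame 2: 5.6.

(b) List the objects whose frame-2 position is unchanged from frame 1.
the yellow star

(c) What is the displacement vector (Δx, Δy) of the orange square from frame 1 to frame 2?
(-1.4, -2.6)

The orange square was at (9.5, 9.0) in frame 1 and (8.1, 6.4) in frame 2.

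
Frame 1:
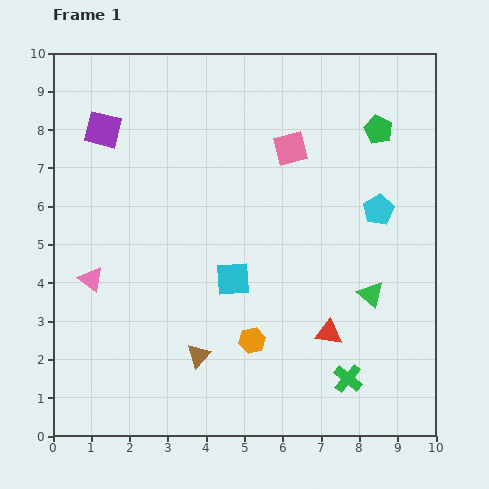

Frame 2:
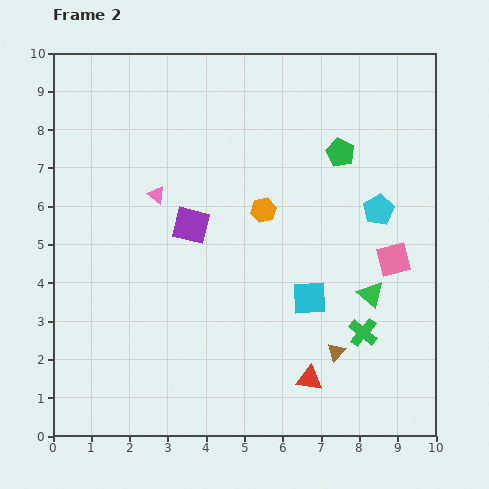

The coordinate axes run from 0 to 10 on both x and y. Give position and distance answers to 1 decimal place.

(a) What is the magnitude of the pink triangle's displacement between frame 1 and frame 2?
2.8

The pink triangle moved from (1.0, 4.1) to (2.7, 6.3), a distance of √(1.7² + 2.2²) ≈ 2.8.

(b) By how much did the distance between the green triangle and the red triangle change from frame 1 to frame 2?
+1.2

Distance in frame 1: 1.5. Distance in frame 2: 2.7.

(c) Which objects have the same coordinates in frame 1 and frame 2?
the cyan pentagon, the green triangle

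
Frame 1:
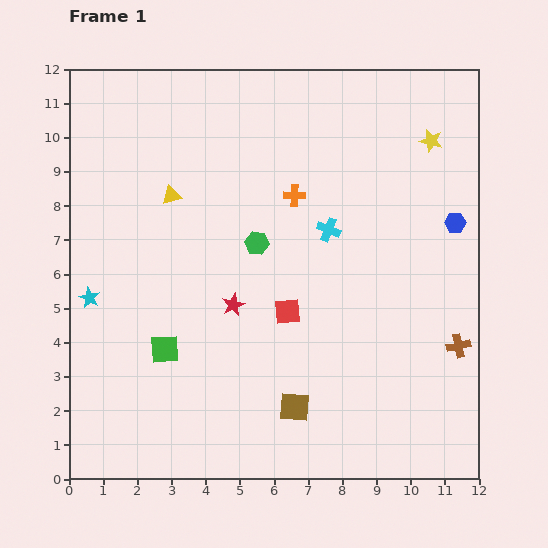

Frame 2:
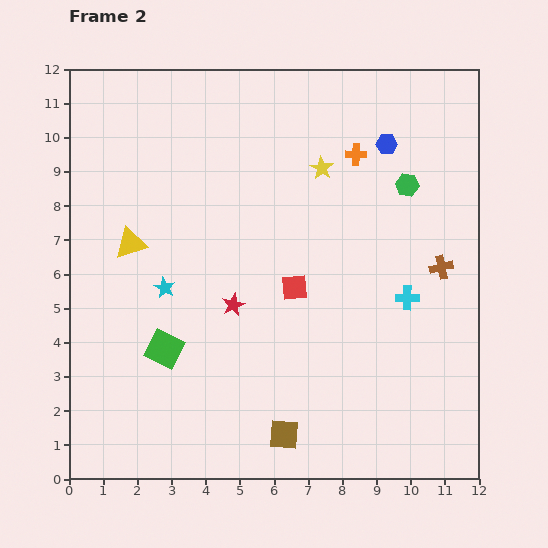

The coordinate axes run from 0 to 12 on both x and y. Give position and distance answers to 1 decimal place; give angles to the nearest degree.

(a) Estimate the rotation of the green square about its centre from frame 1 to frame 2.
31° clockwise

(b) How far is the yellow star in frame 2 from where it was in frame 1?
3.3

The yellow star moved from (10.6, 9.9) to (7.4, 9.1), a distance of √(3.2² + 0.8²) ≈ 3.3.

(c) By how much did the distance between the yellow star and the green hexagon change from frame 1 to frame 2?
-3.4

Distance in frame 1: 5.9. Distance in frame 2: 2.5.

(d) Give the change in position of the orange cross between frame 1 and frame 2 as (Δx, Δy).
(1.8, 1.2)

The orange cross was at (6.6, 8.3) in frame 1 and (8.4, 9.5) in frame 2.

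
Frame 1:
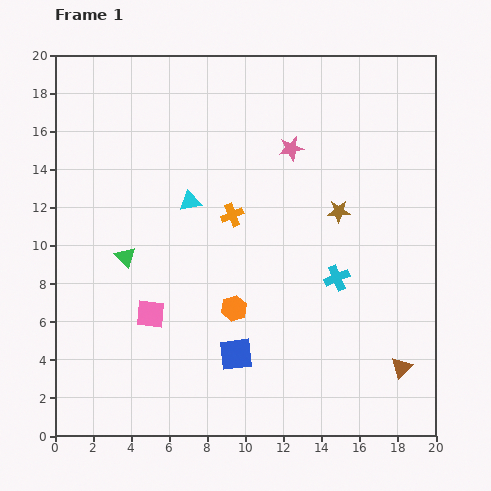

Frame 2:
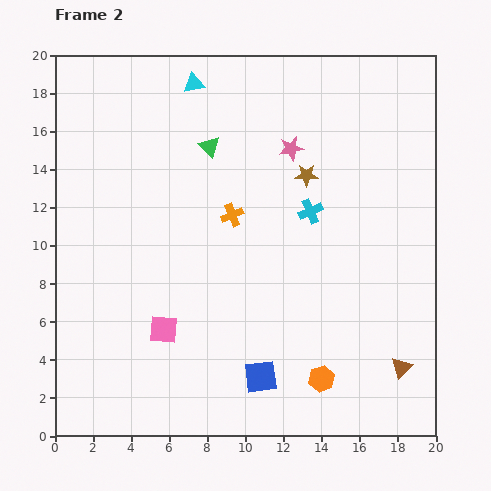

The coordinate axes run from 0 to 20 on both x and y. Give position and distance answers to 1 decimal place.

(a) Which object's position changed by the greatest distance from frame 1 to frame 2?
the green triangle

(moved 7.3; next 6.2)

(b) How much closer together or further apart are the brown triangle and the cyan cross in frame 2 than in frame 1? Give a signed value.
+3.7

Distance in frame 1: 5.8. Distance in frame 2: 9.5.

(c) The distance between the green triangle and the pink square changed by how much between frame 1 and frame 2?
+6.6

Distance in frame 1: 3.3. Distance in frame 2: 9.9.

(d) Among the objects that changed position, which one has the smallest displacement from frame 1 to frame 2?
the pink square

(moved 1.1)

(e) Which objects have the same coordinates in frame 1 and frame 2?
the brown triangle, the pink star, the orange cross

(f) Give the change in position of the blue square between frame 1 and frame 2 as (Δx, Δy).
(1.3, -1.2)

The blue square was at (9.5, 4.3) in frame 1 and (10.8, 3.1) in frame 2.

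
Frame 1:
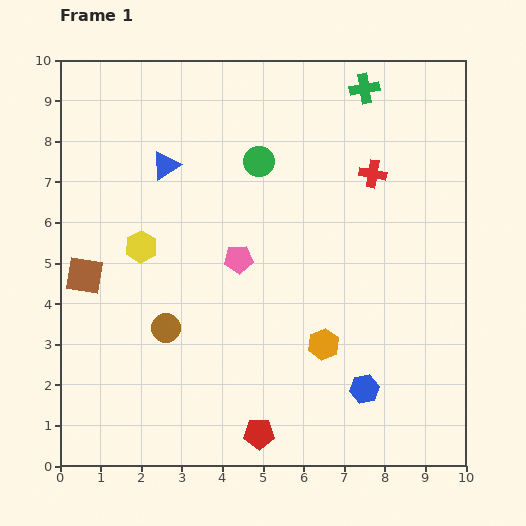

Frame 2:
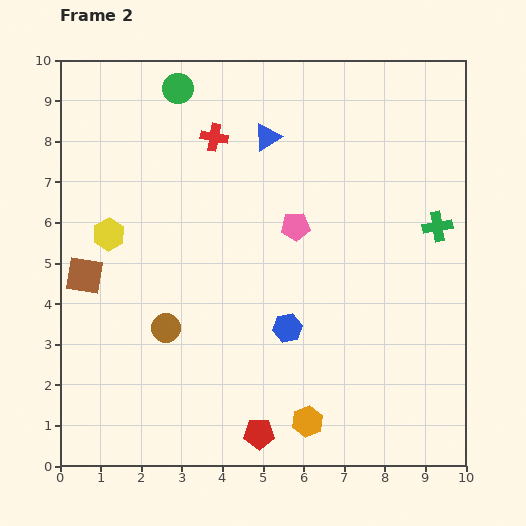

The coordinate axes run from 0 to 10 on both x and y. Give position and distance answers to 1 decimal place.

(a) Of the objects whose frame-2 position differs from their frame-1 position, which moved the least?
the yellow hexagon

(moved 0.9)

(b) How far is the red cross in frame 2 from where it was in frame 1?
4.0

The red cross moved from (7.7, 7.2) to (3.8, 8.1), a distance of √(3.9² + 0.9²) ≈ 4.0.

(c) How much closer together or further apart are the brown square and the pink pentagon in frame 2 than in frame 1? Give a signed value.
+1.5

Distance in frame 1: 3.8. Distance in frame 2: 5.3.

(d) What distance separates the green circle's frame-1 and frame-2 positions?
2.7

The green circle moved from (4.9, 7.5) to (2.9, 9.3), a distance of √(2.0² + 1.8²) ≈ 2.7.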